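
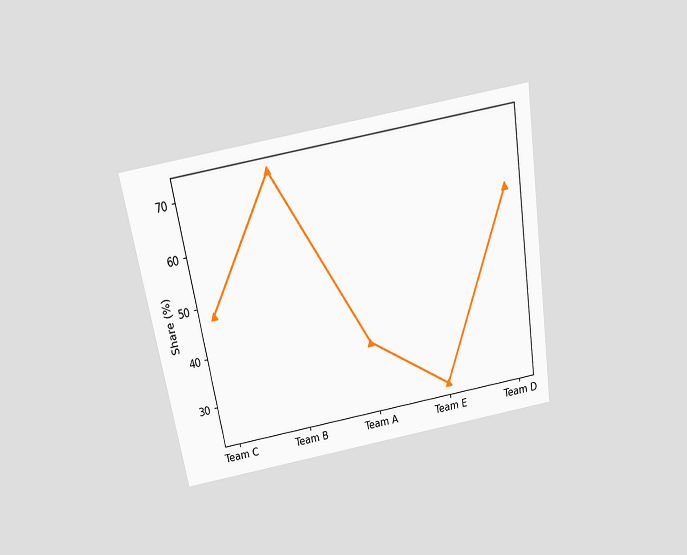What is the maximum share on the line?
72%

The chart is tilted about 10° counter-clockwise and viewed slightly from above. The highest point is at Team B, and reading across to the y-axis gives 72%.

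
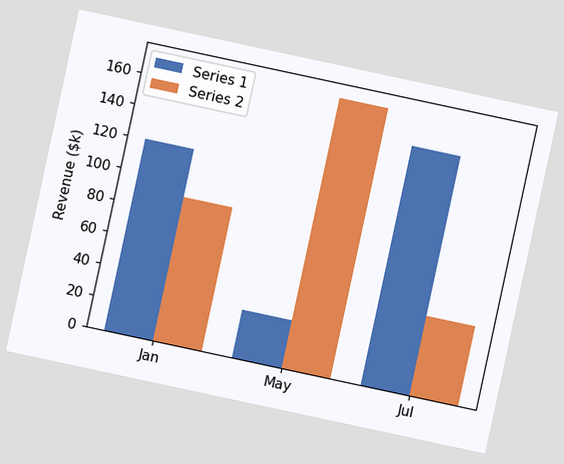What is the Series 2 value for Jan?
The chart is tilted about 12° clockwise. The Series 2 bar at Jan reaches $90k on the y-axis.

$90k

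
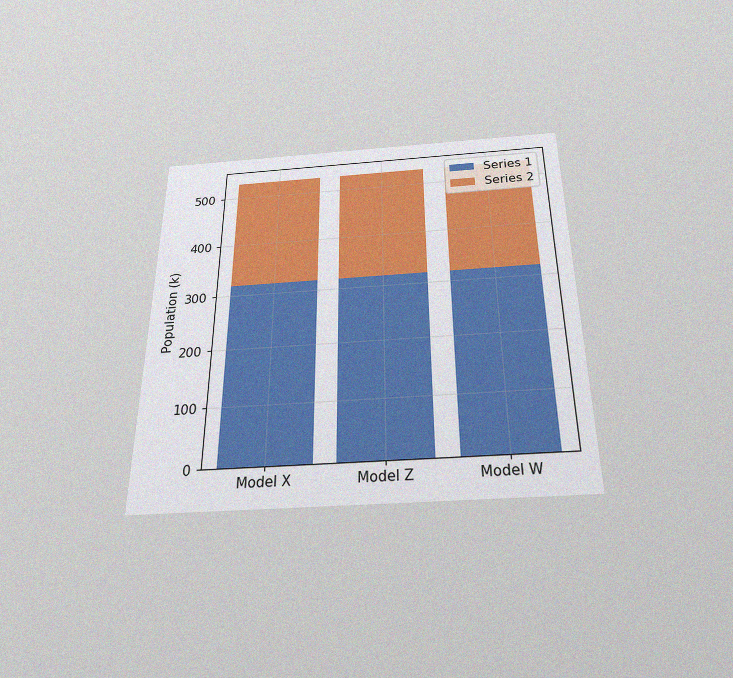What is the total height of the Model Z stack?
The chart is viewed slightly from below, with some photo noise. The Model Z stack's top reaches 530k on the y-axis.

530k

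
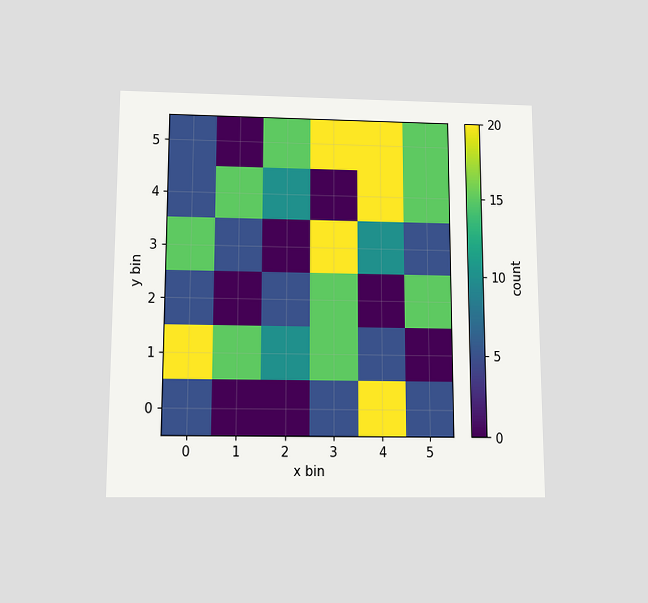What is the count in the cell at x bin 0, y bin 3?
15

The chart is viewed slightly from below. Matching the cell (0, 3) against the colorbar gives 15.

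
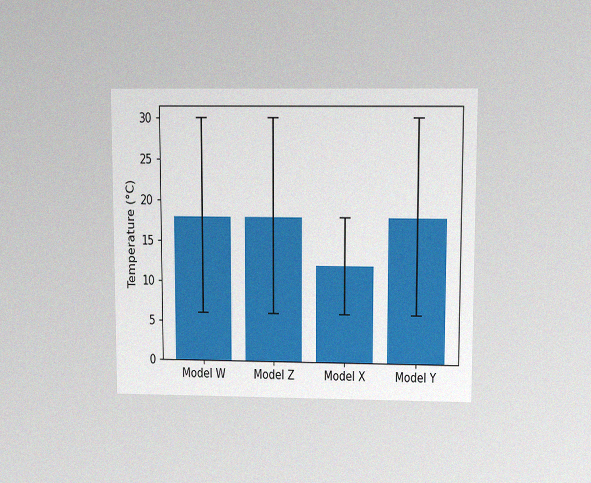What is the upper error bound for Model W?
The chart is viewed slightly from above, with some photo noise. The Model W bar's upper whisker reaches 30°C.

30°C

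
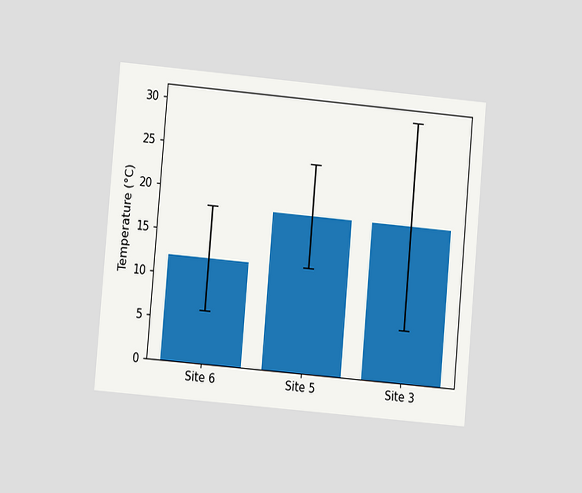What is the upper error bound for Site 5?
24°C

The chart is tilted about 5° clockwise and viewed at a slight angle. The Site 5 bar's upper whisker reaches 24°C.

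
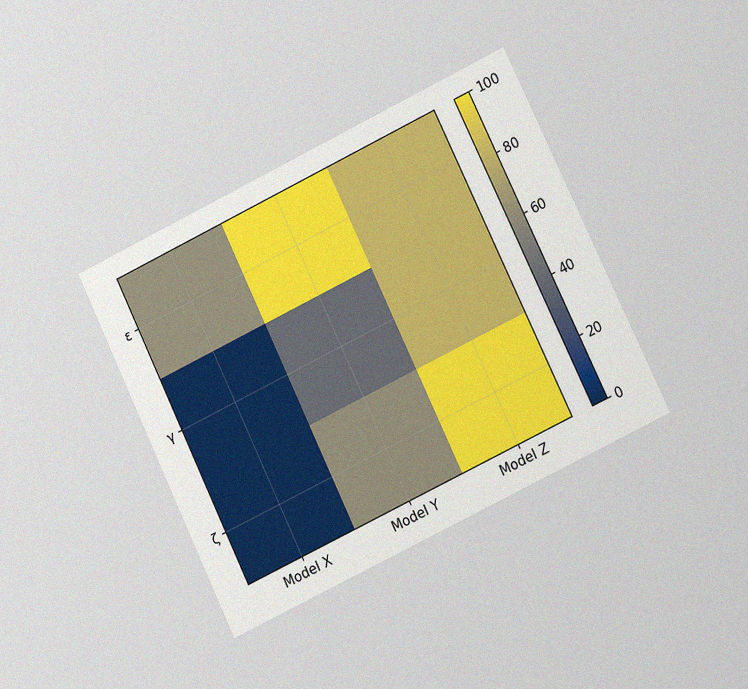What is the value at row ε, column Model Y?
100

The chart is tilted about 26° counter-clockwise and viewed at a slight angle, with some photo noise. Matching cell (ε, Model Y) against the colorbar gives 100.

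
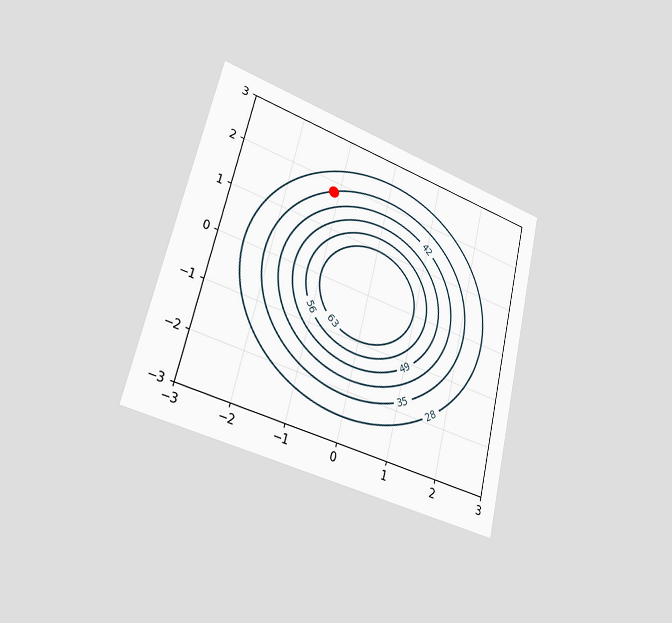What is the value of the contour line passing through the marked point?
The chart is tilted about 14° clockwise and viewed slightly from the left. The marked point sits on the contour labelled 35.

35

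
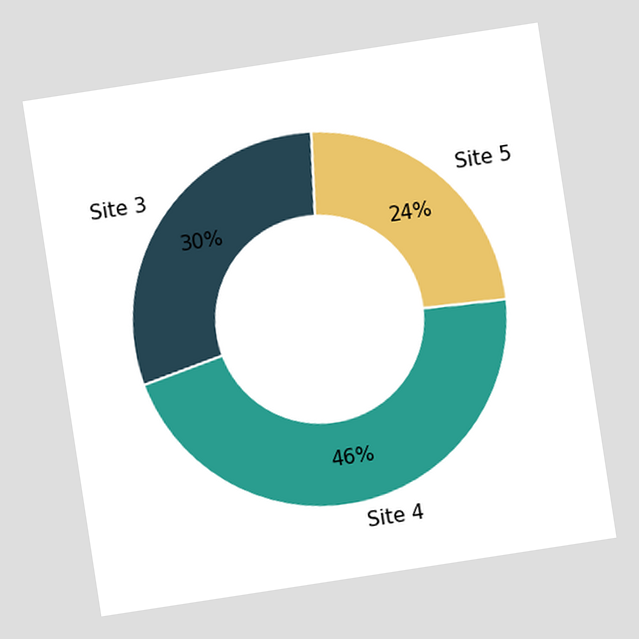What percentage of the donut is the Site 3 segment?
The chart is tilted about 9° counter-clockwise. The Site 3 segment takes up 30% of the ring.

30%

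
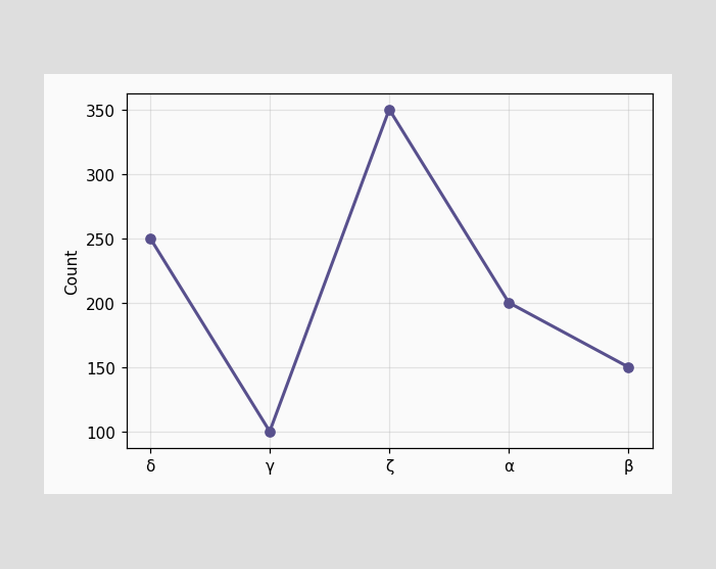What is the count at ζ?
At ζ, the line is at 350.

350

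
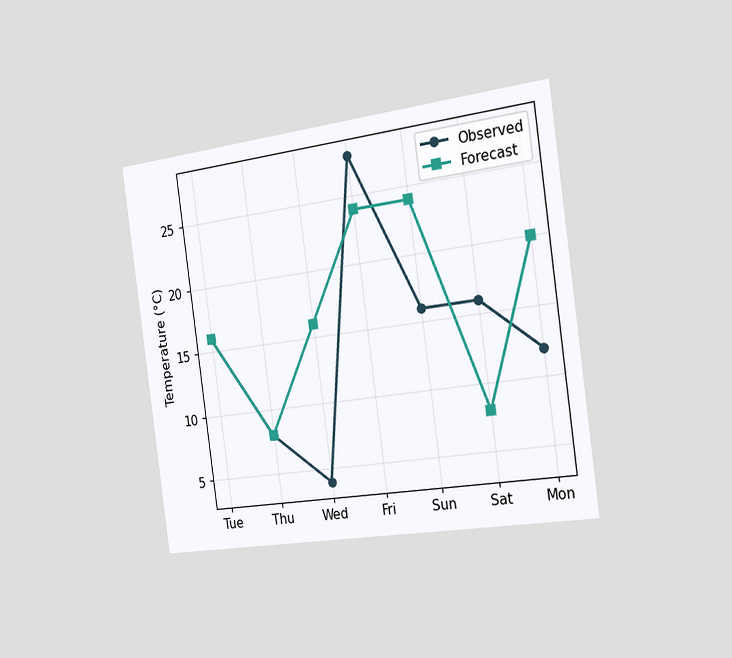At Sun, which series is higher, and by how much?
The chart is tilted about 8° counter-clockwise and viewed slightly from the right. At Sun, Forecast sits above the other line by 8°C.

Forecast, by 8°C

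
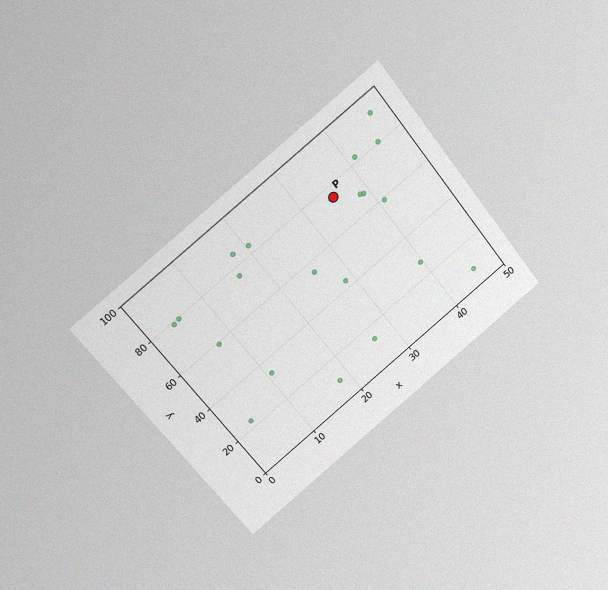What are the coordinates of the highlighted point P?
The chart is tilted about 38° counter-clockwise and viewed at a slight angle, with some photo noise. Following the gridlines from P to each axis, P sits at (35, 75).

(35, 75)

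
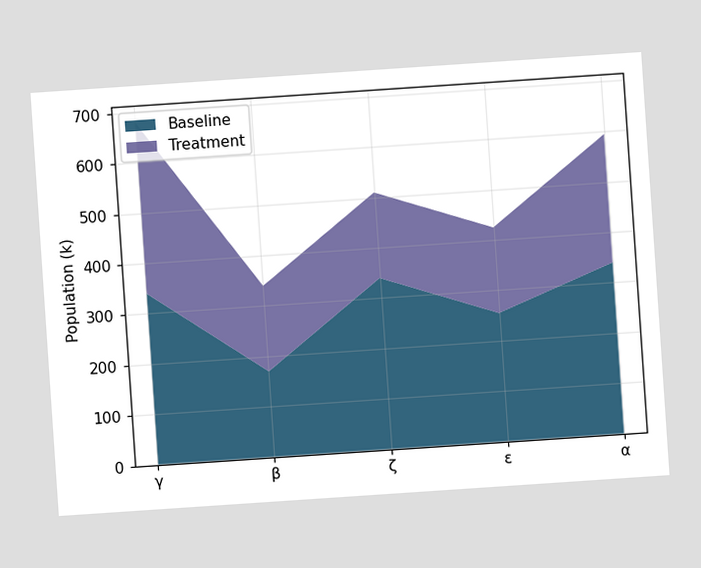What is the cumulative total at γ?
The chart is tilted about 4° counter-clockwise. The stacked total at γ reaches 680k.

680k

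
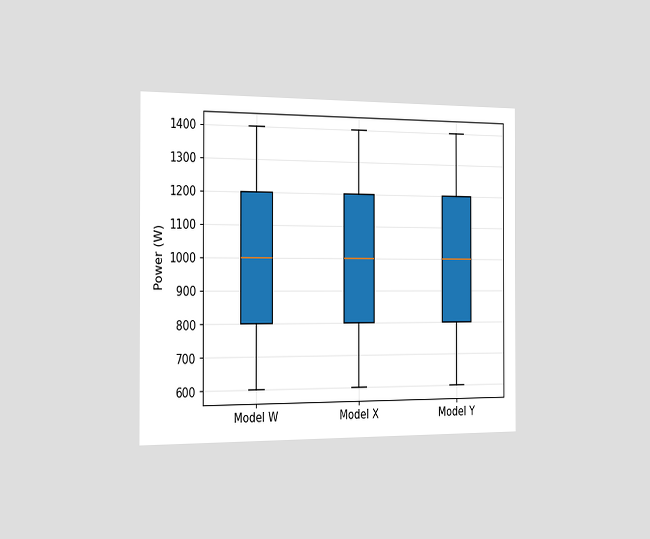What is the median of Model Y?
The chart is viewed slightly from the left. The median line in the Model Y box sits at 1000W.

1000W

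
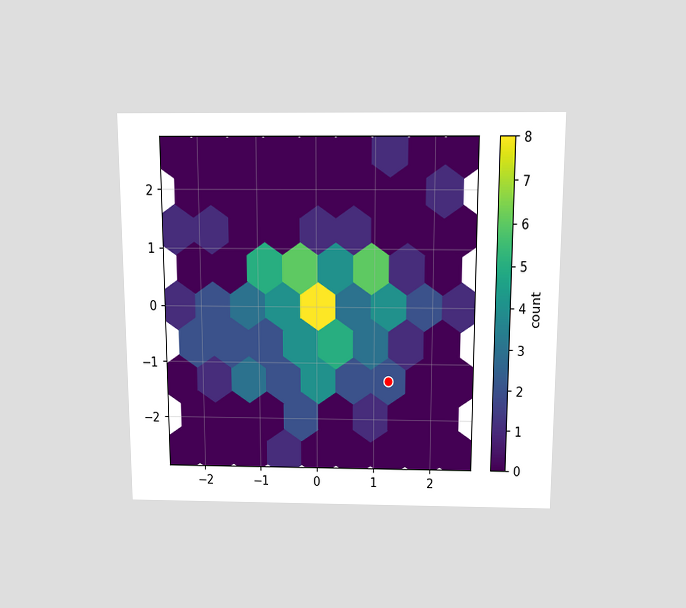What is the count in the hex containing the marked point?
2

The chart is viewed slightly from above. The marked hex reads 2 on the colorbar.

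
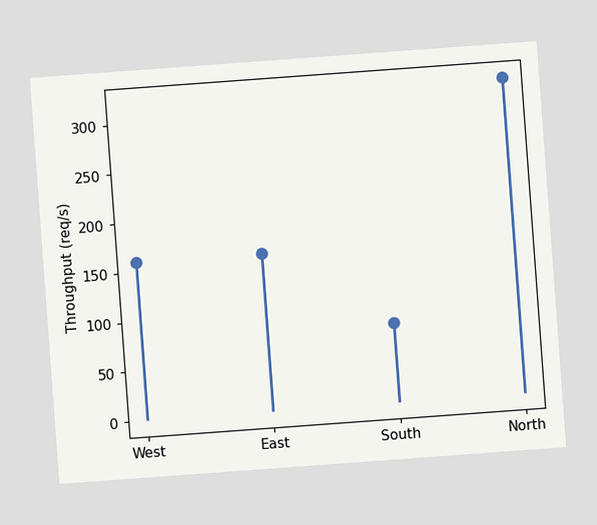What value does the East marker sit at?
The chart is tilted about 4° counter-clockwise. The East marker sits at 160req/s.

160req/s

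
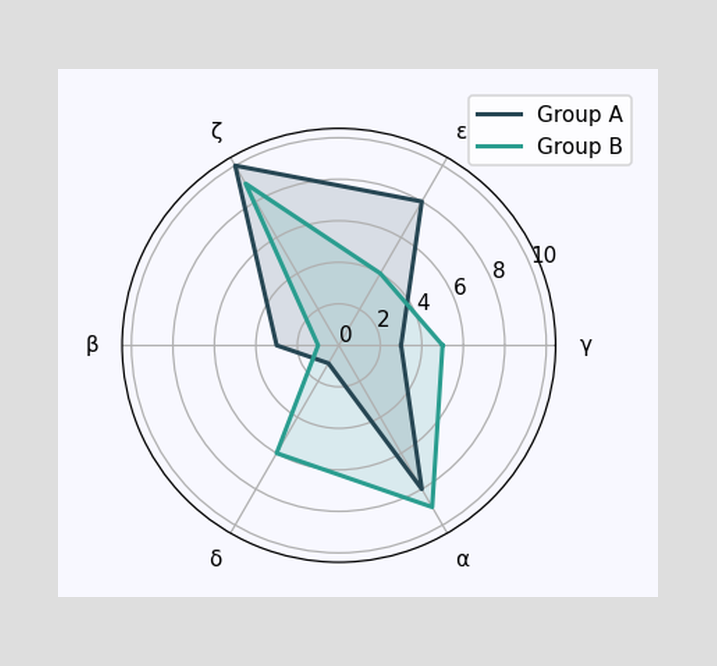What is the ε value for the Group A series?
On the ε axis, Group A reaches 8.

8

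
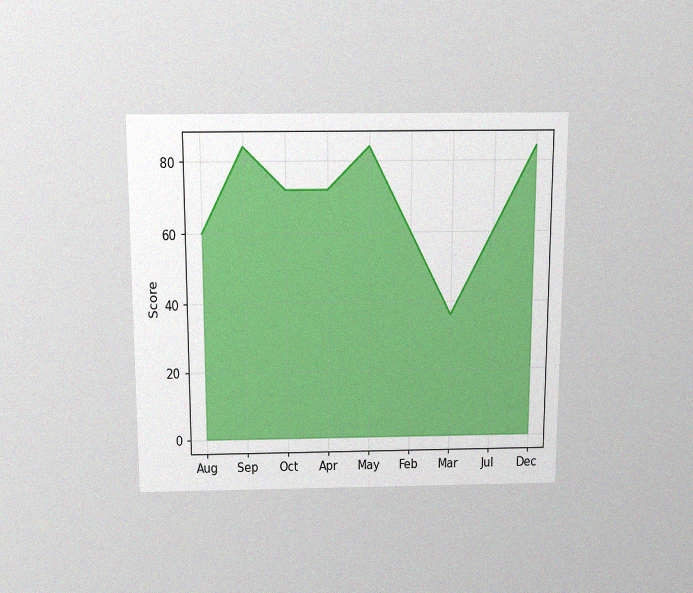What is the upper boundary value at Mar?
36

The chart is viewed slightly from above, with some photo noise. At Mar the upper boundary is at 36.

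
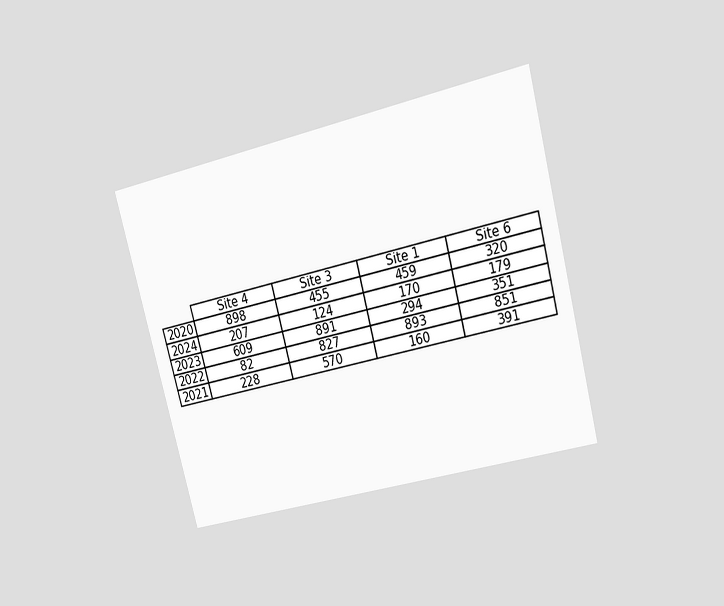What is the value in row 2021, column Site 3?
570

The chart is tilted about 15° counter-clockwise and viewed at a slight angle. The (2021, Site 3) cell reads 570.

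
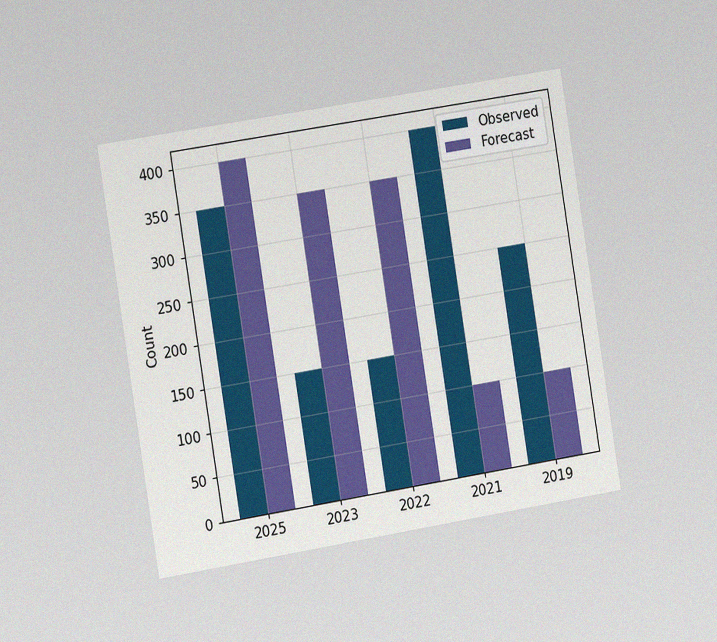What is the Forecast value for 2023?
The chart is tilted about 9° counter-clockwise and viewed slightly from the left, with some photo noise. The Forecast bar at 2023 reaches 350 on the y-axis.

350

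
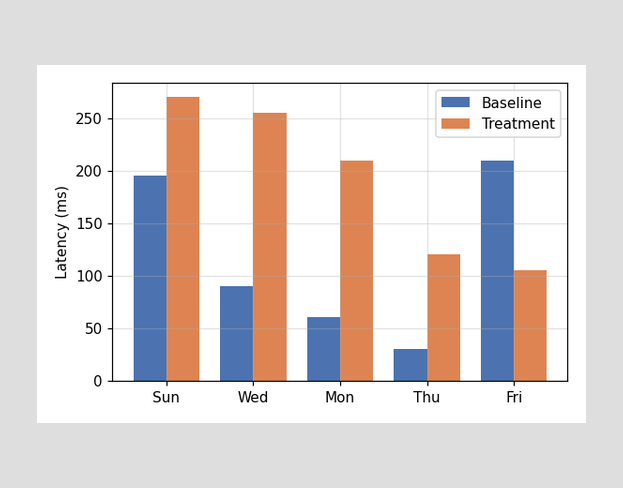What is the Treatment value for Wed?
The Treatment bar at Wed reaches 255ms on the y-axis.

255ms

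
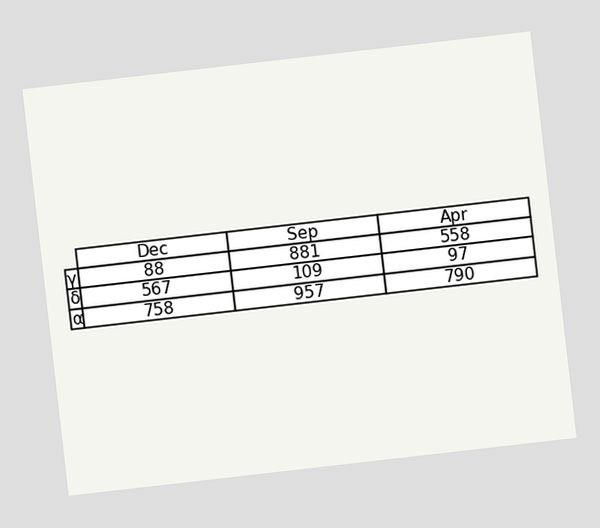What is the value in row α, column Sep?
957

The chart is tilted about 7° counter-clockwise. The (α, Sep) cell reads 957.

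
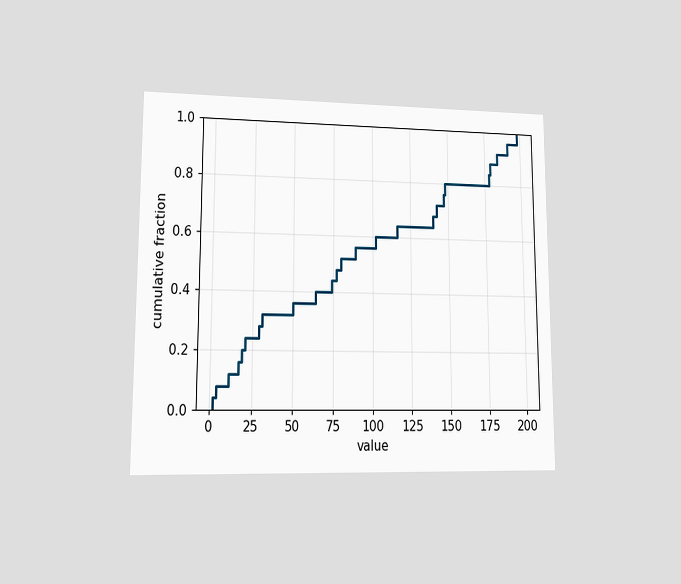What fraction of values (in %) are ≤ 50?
The chart is viewed at a slight angle. At x=50 the ECDF step is at 36%.

36%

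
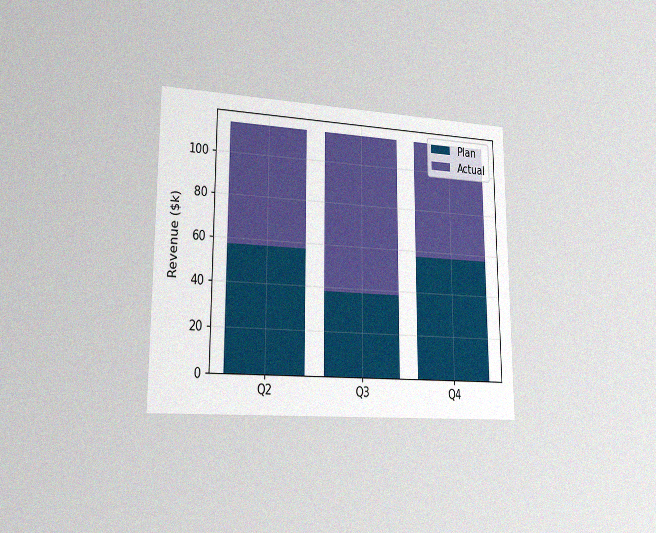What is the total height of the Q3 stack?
$114k

The chart is viewed slightly from the left, with some photo noise. The Q3 stack's top reaches $114k on the y-axis.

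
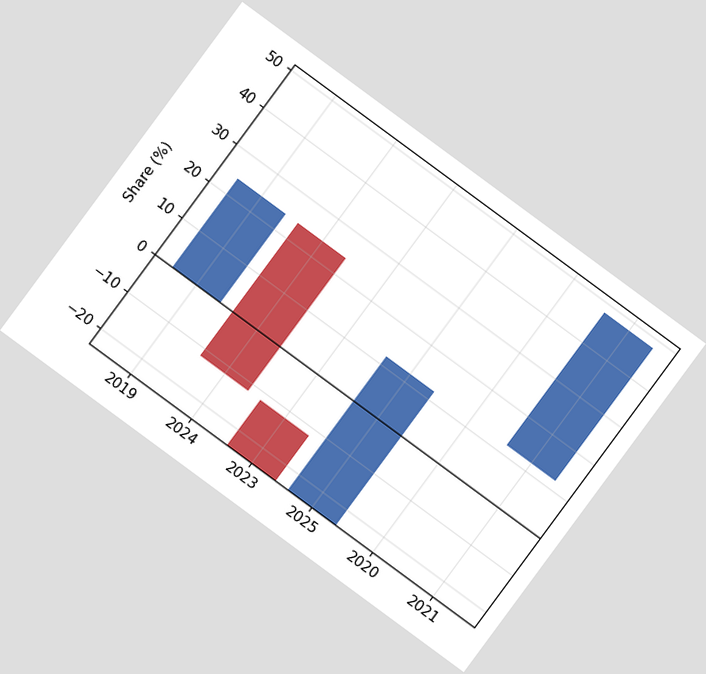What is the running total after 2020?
12%

The chart is tilted about 36° clockwise. After 2020 the running total reaches 12%.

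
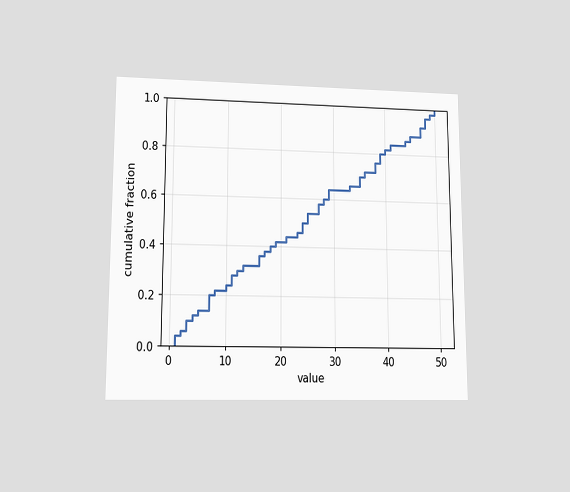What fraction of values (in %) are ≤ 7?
20%

The chart is viewed at a slight angle. At x=7 the ECDF step is at 20%.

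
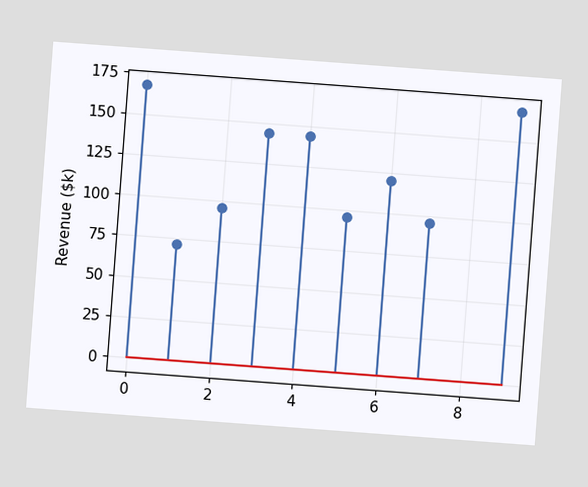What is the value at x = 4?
$144k

The chart is tilted about 4° clockwise. The stem at x=4 reaches $144k.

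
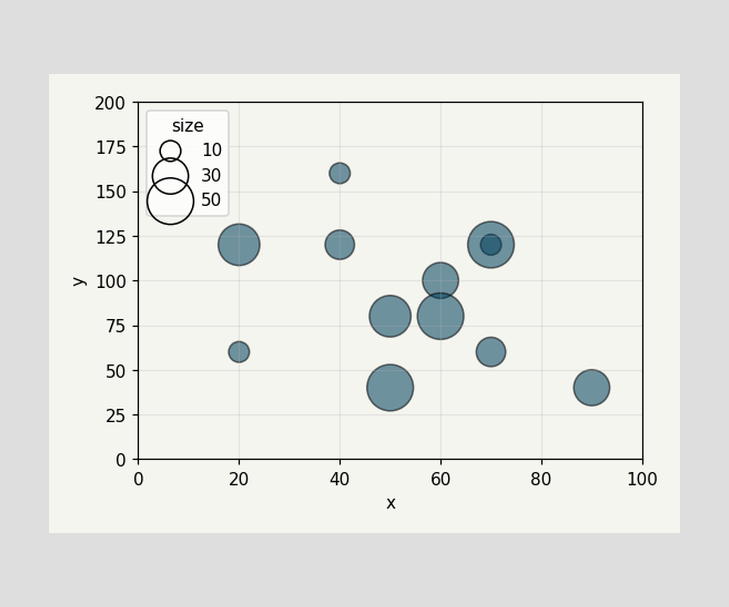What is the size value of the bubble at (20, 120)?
Matching the bubble at (20, 120) against the size legend gives 40.

40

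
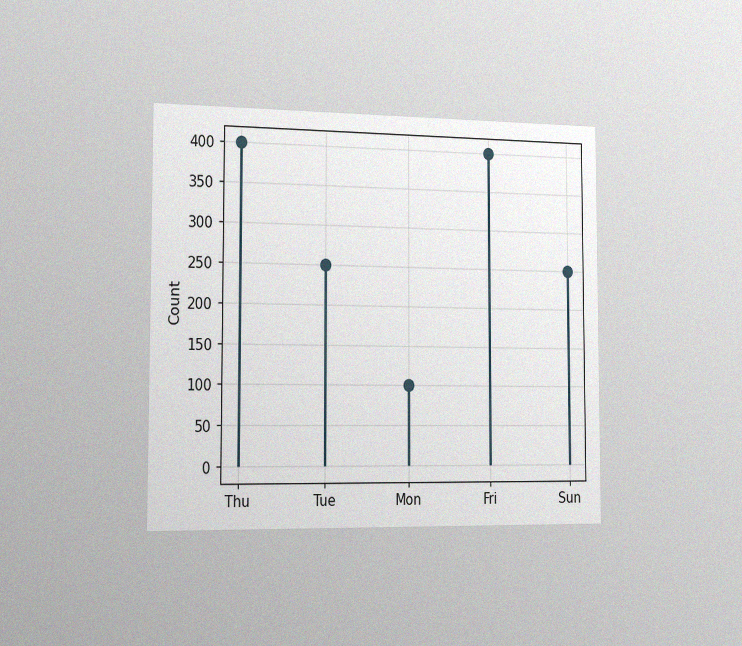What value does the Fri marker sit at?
The chart is viewed slightly from the left, with some photo noise. The Fri marker sits at 400.

400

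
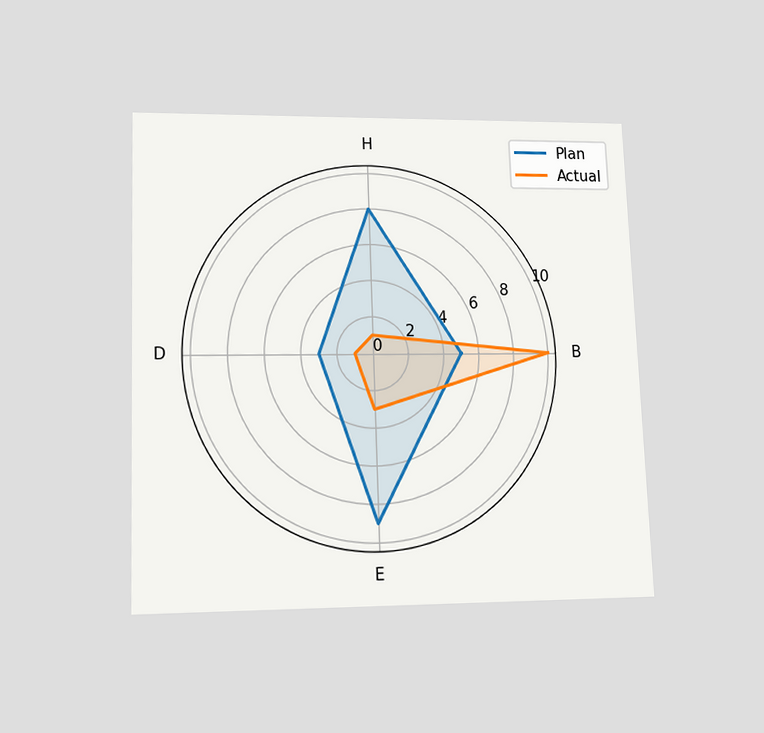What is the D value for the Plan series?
The chart is tilted about 2° counter-clockwise and viewed at a slight angle. On the D axis, Plan reaches 3.

3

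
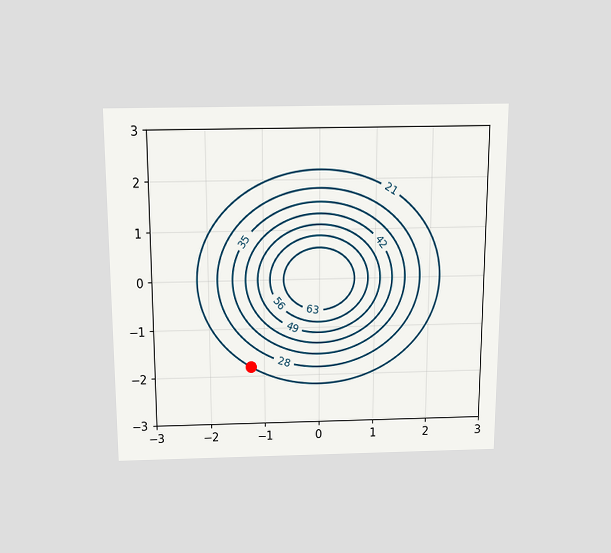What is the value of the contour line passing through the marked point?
The chart is viewed slightly from above. The marked point sits on the contour labelled 21.

21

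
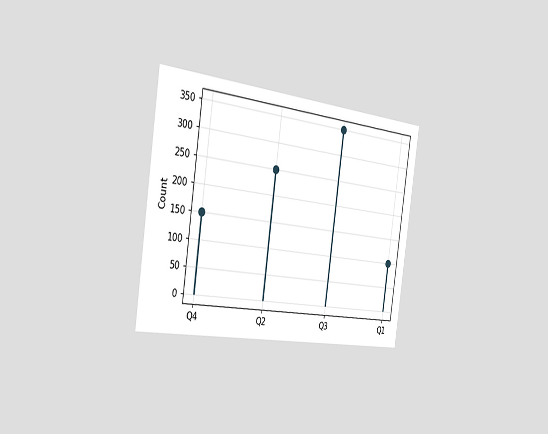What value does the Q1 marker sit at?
100

The chart is tilted about 8° clockwise and viewed slightly from the left. The Q1 marker sits at 100.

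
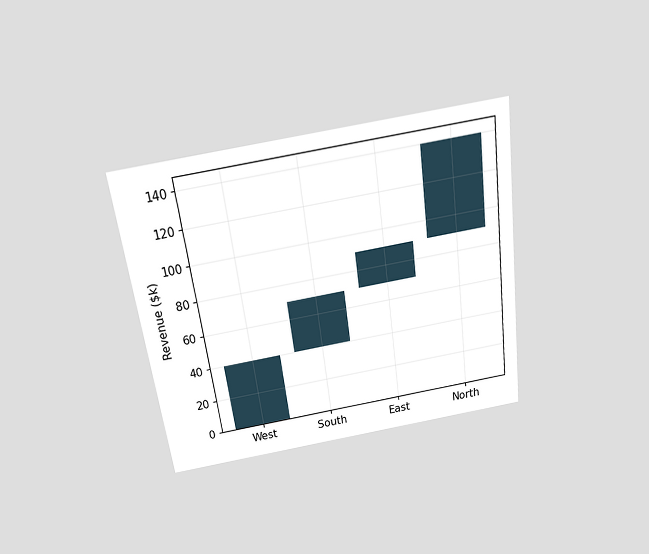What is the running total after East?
The chart is tilted about 8° counter-clockwise and viewed slightly from above. After East the running total reaches $90k.

$90k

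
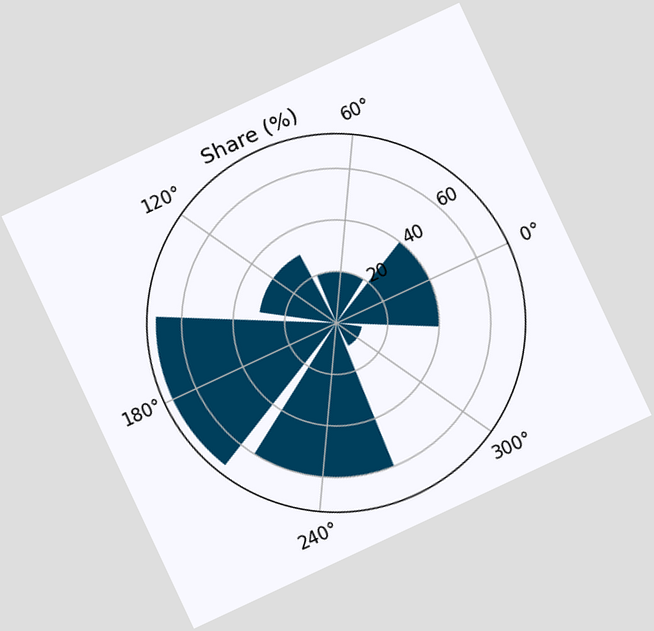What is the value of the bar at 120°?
30%

The chart is tilted about 25° counter-clockwise. The bar at 120° reaches 30% on the radial axis.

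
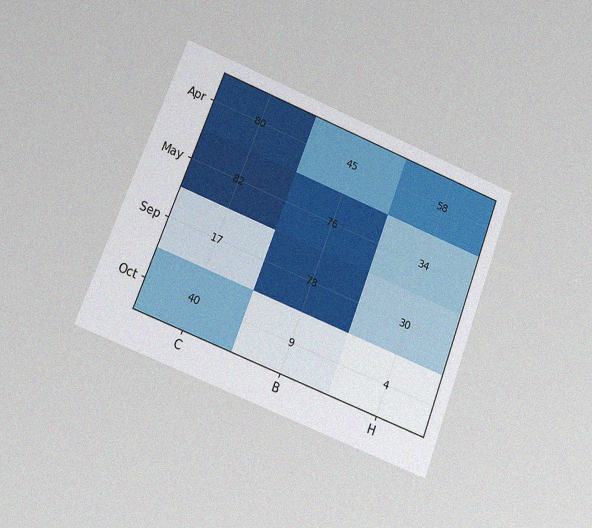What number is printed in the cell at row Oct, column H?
The chart is tilted about 21° clockwise and viewed at a slight angle, with some photo noise. The (Oct, H) cell reads 4.

4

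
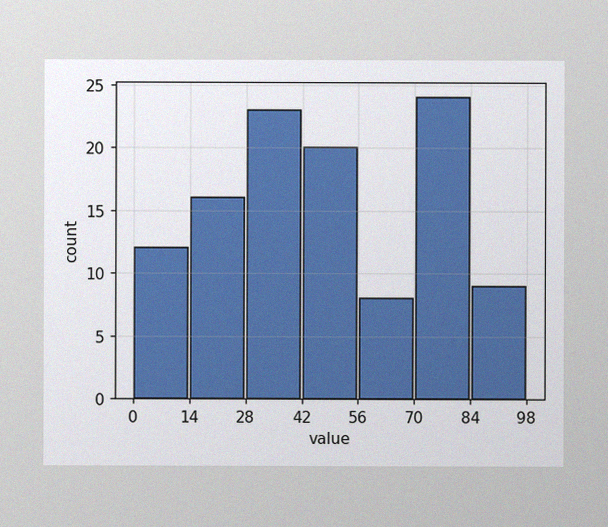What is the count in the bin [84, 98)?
The image has some photo noise and uneven lighting. The [84, 98) bin has height 9.

9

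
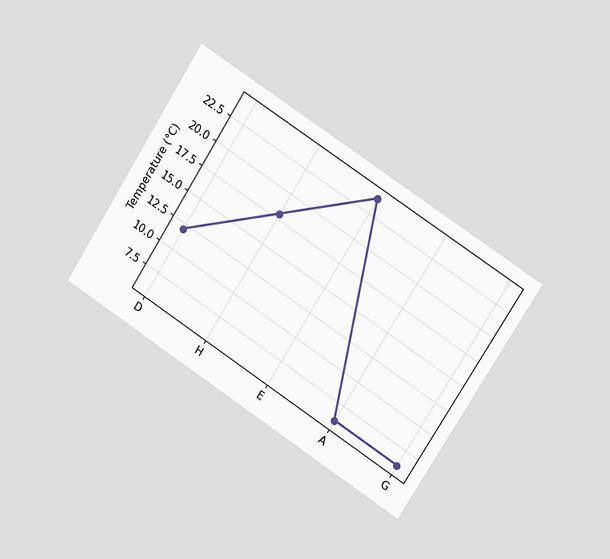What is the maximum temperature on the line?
The chart is tilted about 33° clockwise and viewed slightly from the right. The highest point is at E, and reading across to the y-axis gives 24°C.

24°C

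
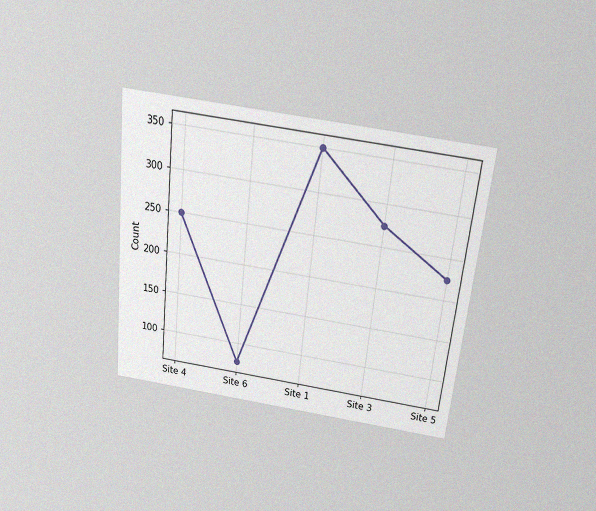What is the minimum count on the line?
75

The chart is tilted about 6° clockwise and viewed slightly from above, with some photo noise. The lowest point is at Site 6, and reading across to the y-axis gives 75.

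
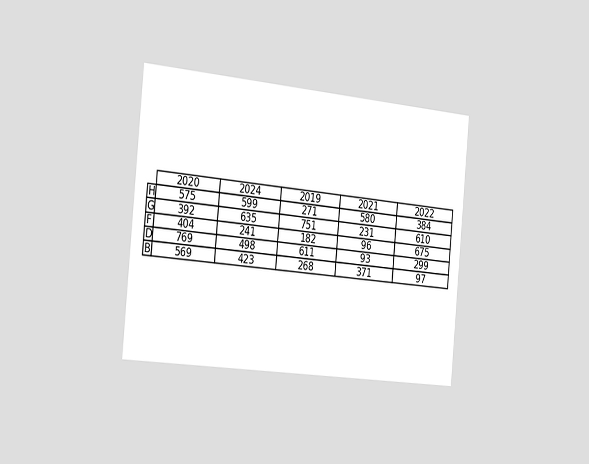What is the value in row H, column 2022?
384

The chart is tilted about 5° clockwise and viewed slightly from the left. The (H, 2022) cell reads 384.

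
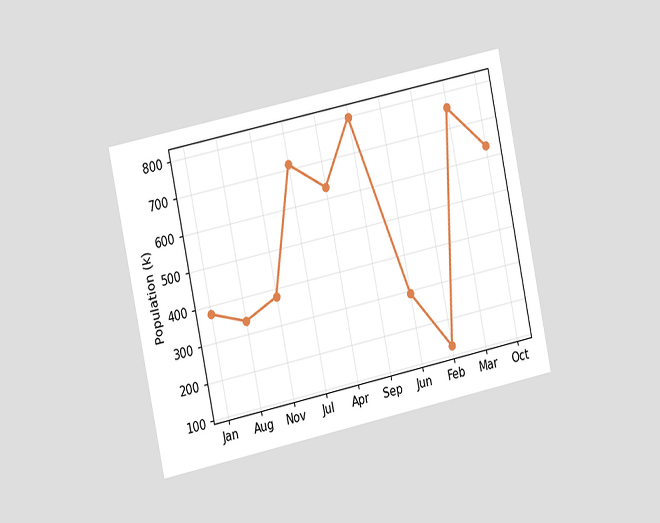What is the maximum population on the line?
798k

The chart is tilted about 12° counter-clockwise and viewed slightly from the left. The highest point is at Sep, and reading across to the y-axis gives 798k.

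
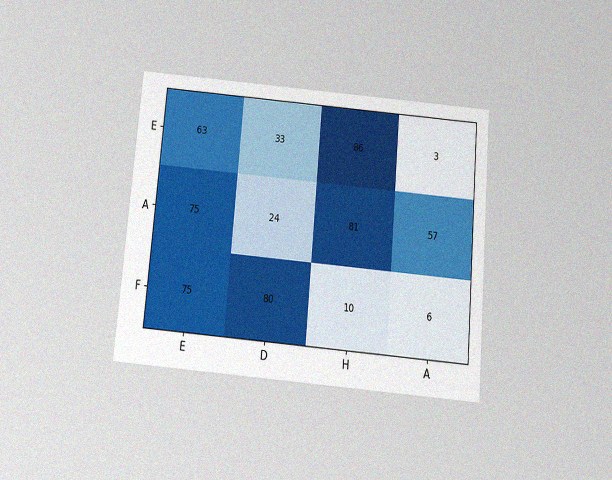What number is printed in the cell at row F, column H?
The chart is tilted about 5° clockwise and viewed slightly from below, with some photo noise. The (F, H) cell reads 10.

10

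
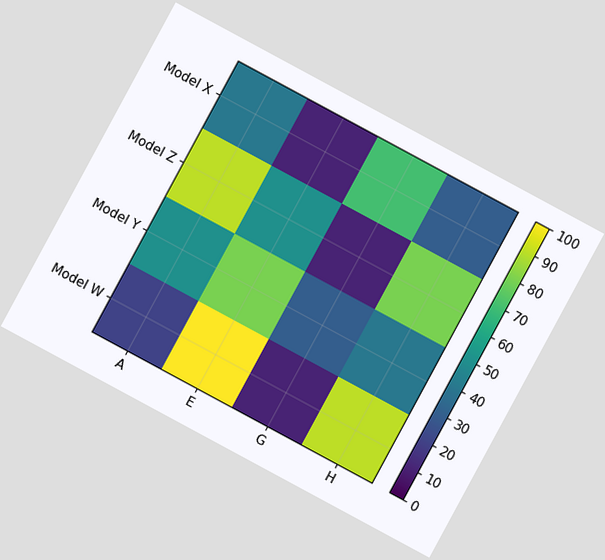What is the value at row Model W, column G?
The chart is tilted about 28° clockwise. Matching cell (Model W, G) against the colorbar gives 10.

10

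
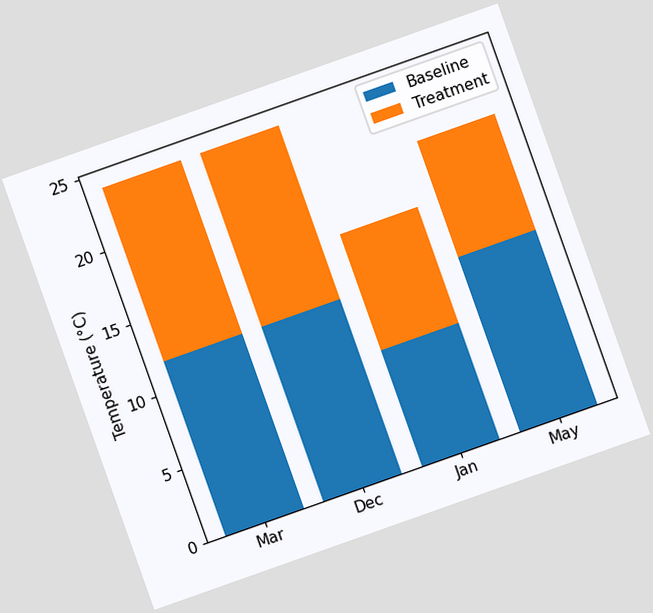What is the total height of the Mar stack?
The chart is tilted about 20° counter-clockwise. The Mar stack's top reaches 24°C on the y-axis.

24°C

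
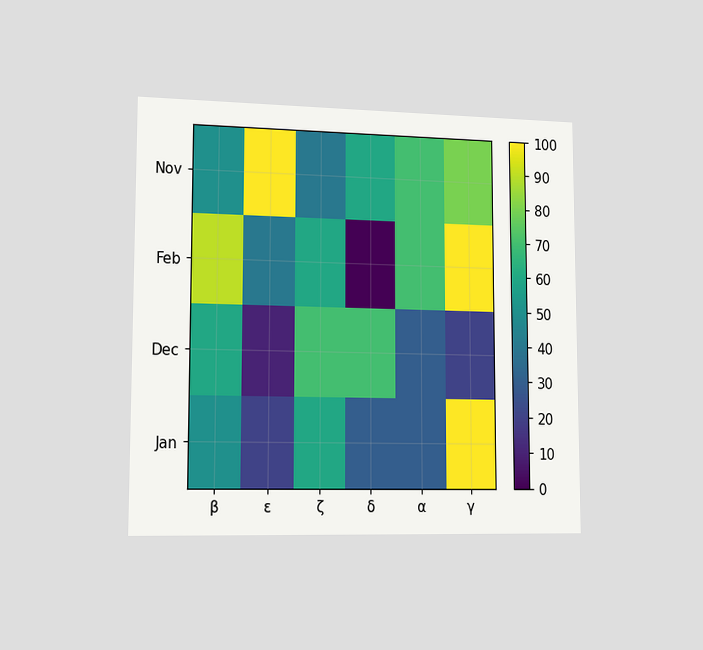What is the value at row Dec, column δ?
70

The chart is viewed slightly from the left. Matching cell (Dec, δ) against the colorbar gives 70.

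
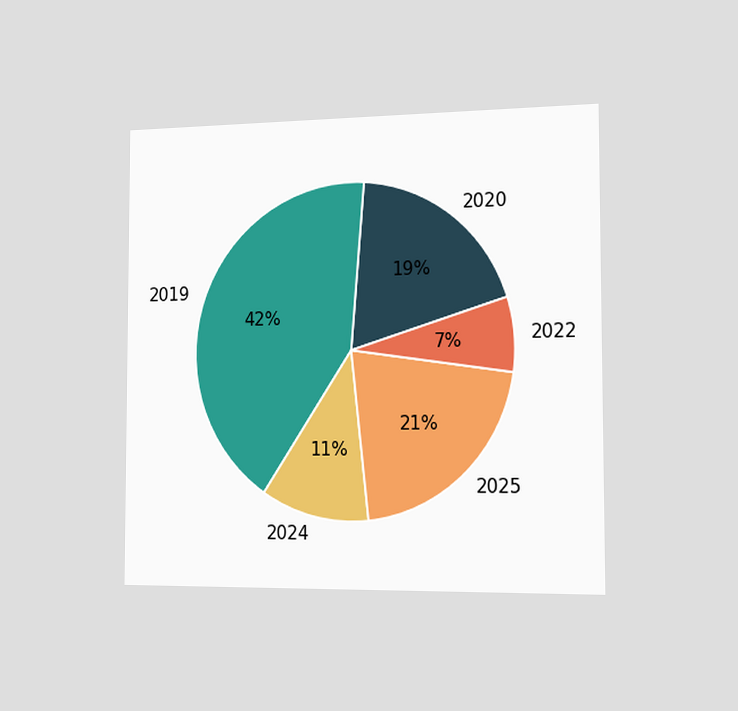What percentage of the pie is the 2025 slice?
The chart is viewed slightly from the right. The 2025 slice takes up 21% of the pie.

21%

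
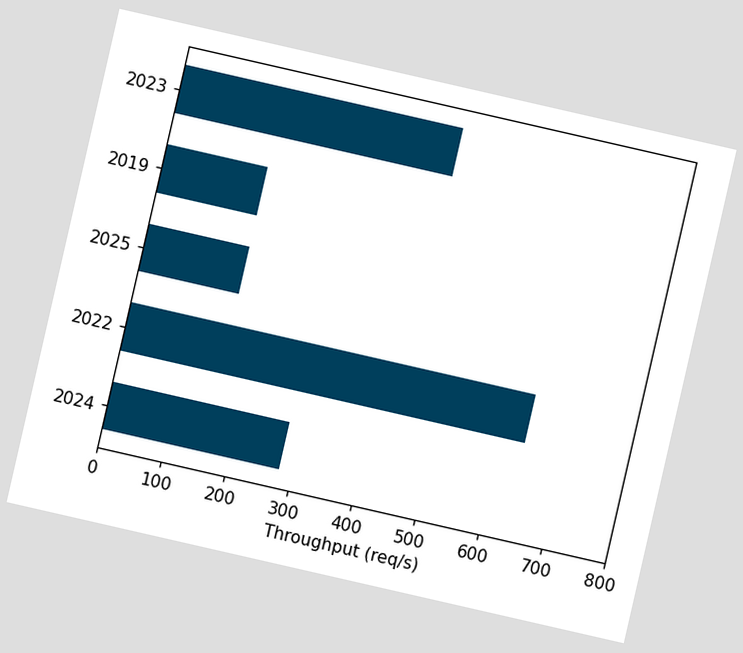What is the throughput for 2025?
The chart is tilted about 13° clockwise. Reading along the chart's x-axis, the 2025 bar reaches 160req/s.

160req/s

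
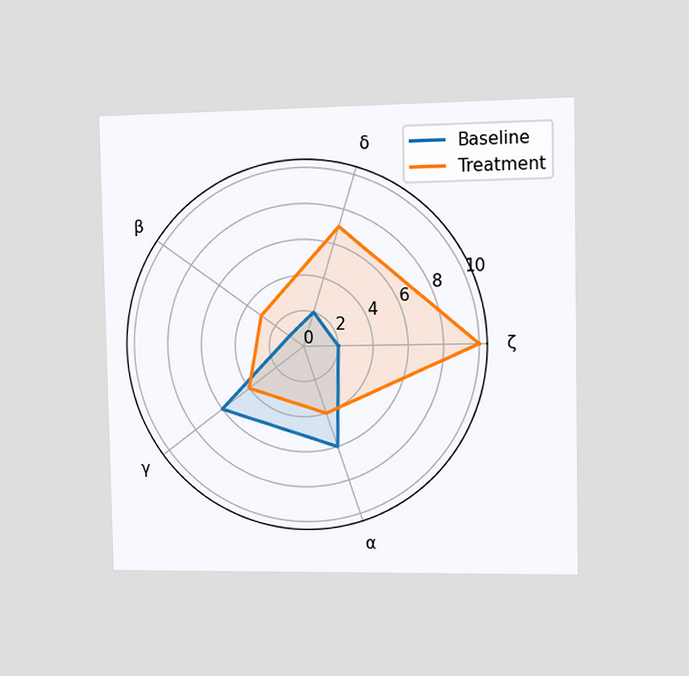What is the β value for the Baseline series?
1

The chart is viewed at a slight angle. On the β axis, Baseline reaches 1.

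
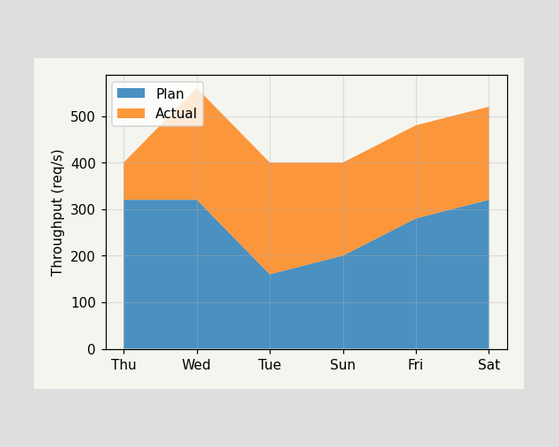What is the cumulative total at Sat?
520req/s

The stacked total at Sat reaches 520req/s.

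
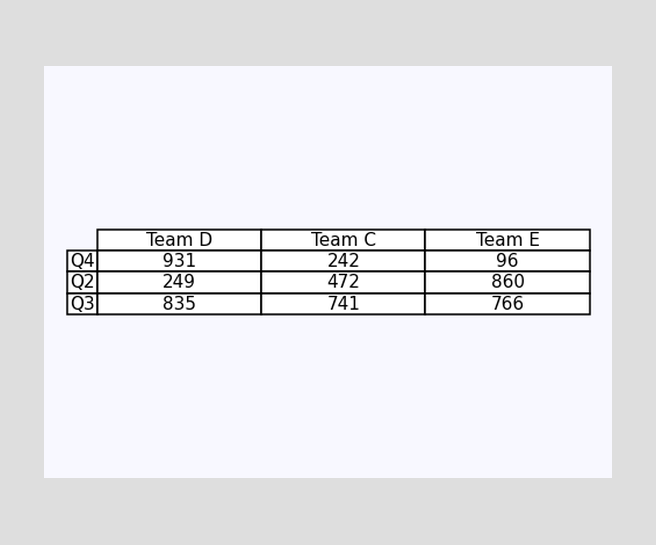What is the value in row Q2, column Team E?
The (Q2, Team E) cell reads 860.

860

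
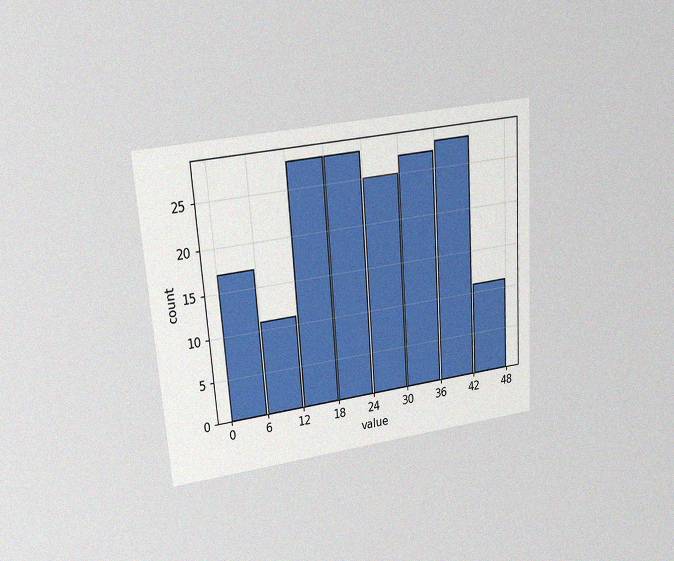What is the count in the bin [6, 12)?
11

The chart is tilted about 4° counter-clockwise and viewed at a slight angle, with some photo noise. The [6, 12) bin has height 11.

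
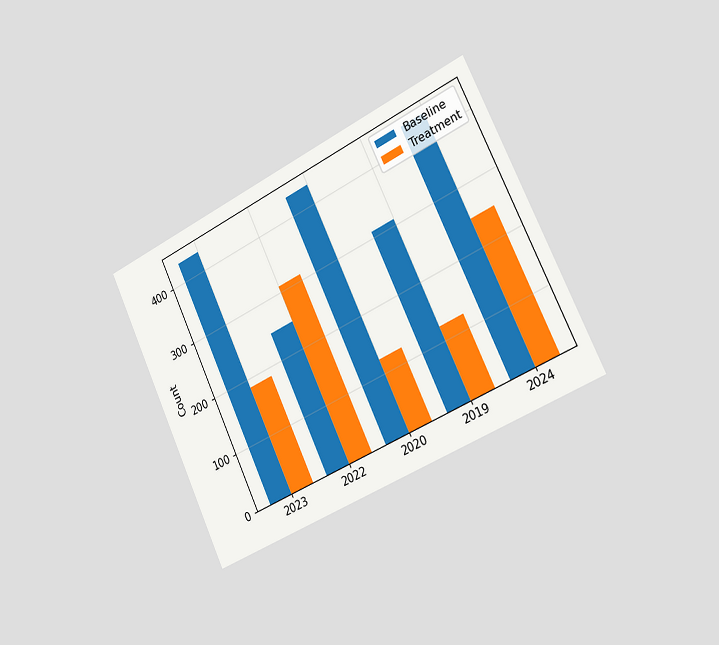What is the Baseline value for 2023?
The chart is tilted about 25° counter-clockwise and viewed slightly from the right. The Baseline bar at 2023 reaches 434 on the y-axis.

434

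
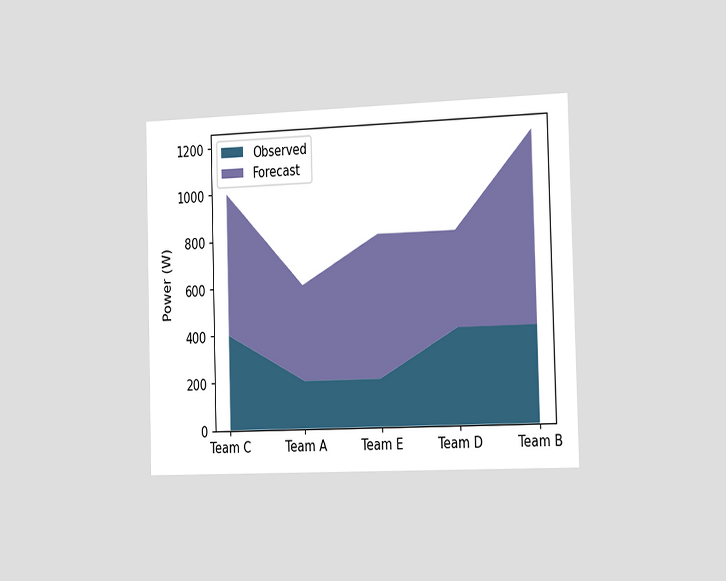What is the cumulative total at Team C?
The chart is viewed slightly from the right. The stacked total at Team C reaches 1000W.

1000W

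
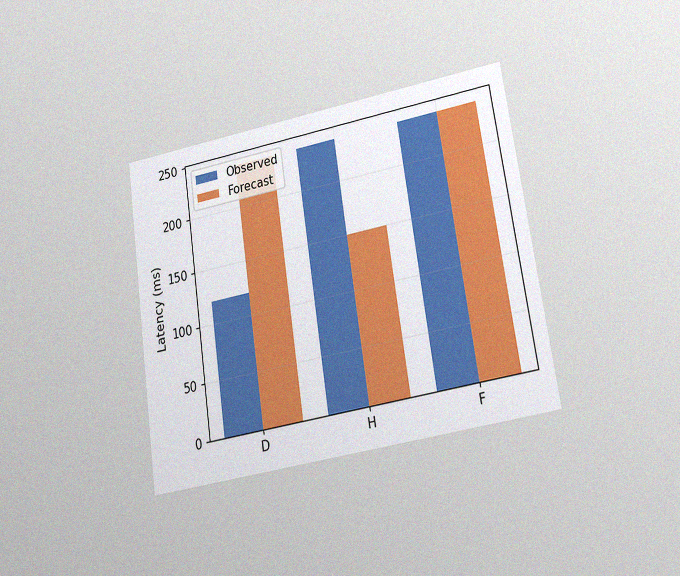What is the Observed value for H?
The chart is tilted about 8° counter-clockwise and viewed at a slight angle, with some photo noise. The Observed bar at H reaches 240ms on the y-axis.

240ms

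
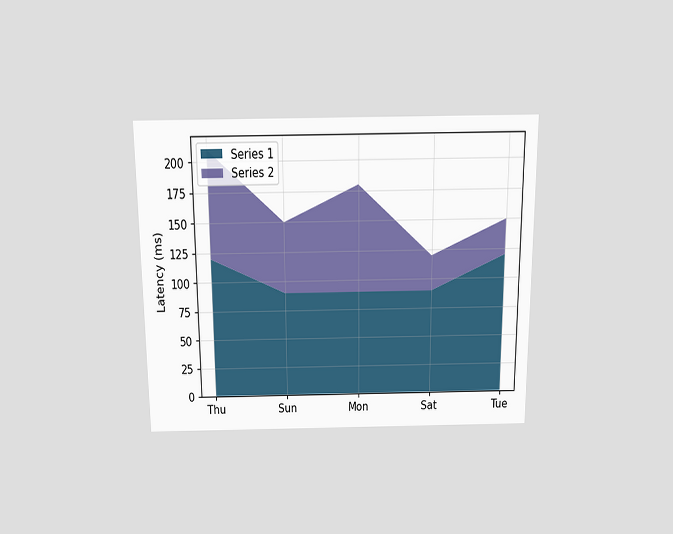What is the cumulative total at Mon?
The chart is viewed slightly from above. The stacked total at Mon reaches 180ms.

180ms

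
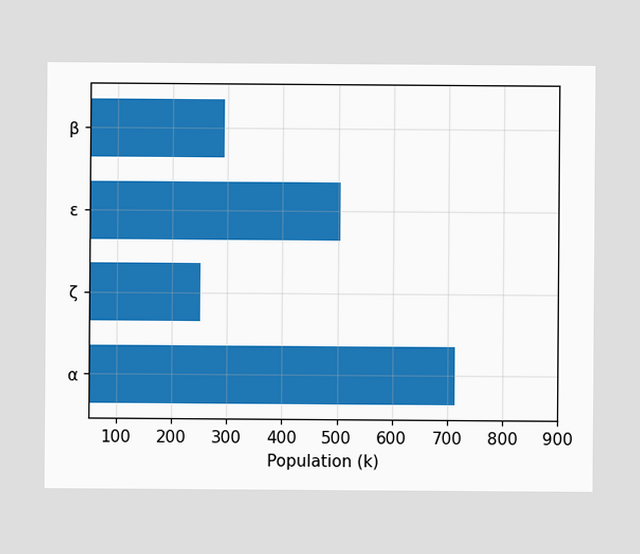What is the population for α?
Reading along the chart's x-axis, the α bar reaches 714k.

714k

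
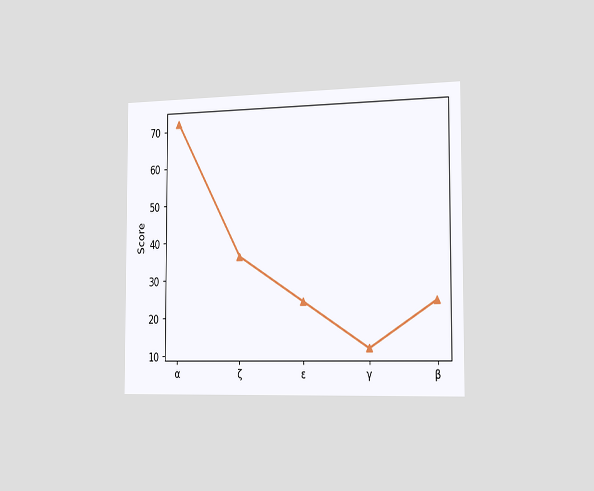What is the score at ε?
The chart is viewed slightly from the right. At ε, the line is at 24.

24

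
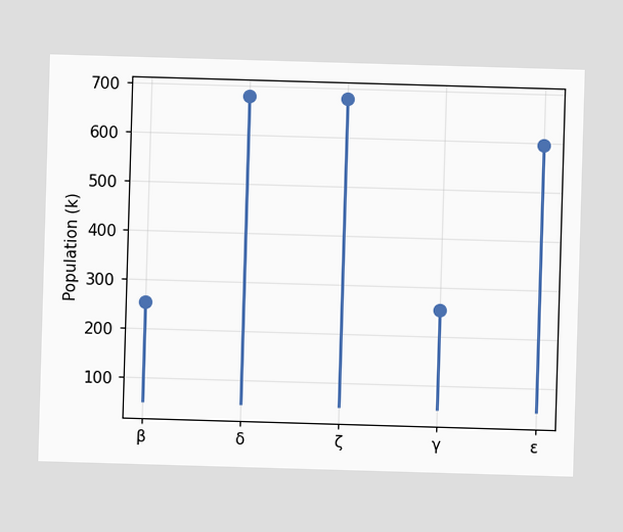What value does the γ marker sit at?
255k

The γ marker sits at 255k.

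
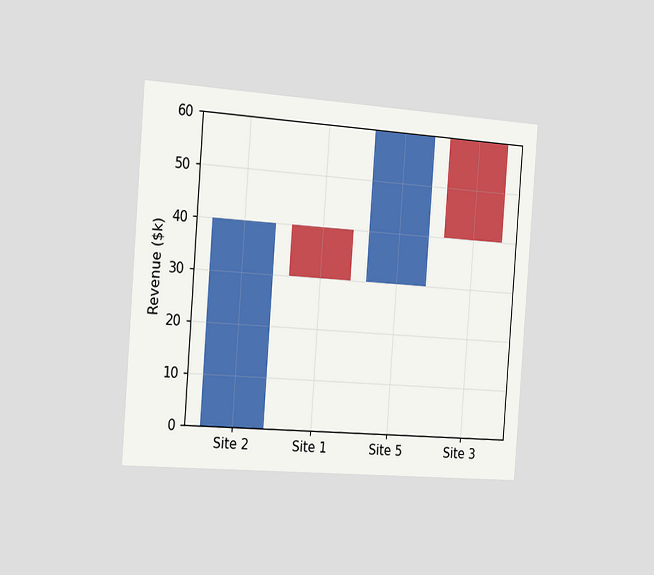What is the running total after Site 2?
The chart is tilted about 4° clockwise and viewed slightly from the left. After Site 2 the running total reaches $40k.

$40k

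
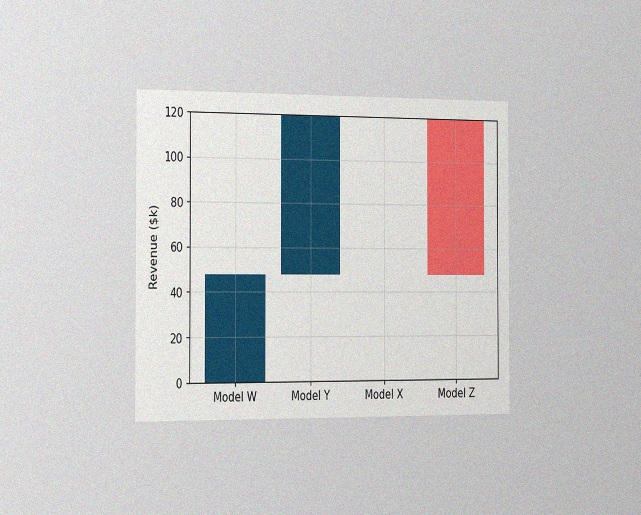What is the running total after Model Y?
$120k

The chart is viewed slightly from the left, with some photo noise. After Model Y the running total reaches $120k.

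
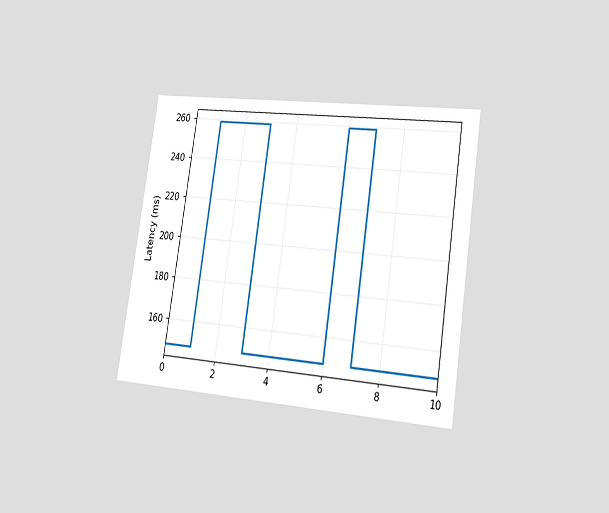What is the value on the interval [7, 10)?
The chart is tilted about 8° clockwise and viewed slightly from the right. On [7, 10) the step sits at 148ms.

148ms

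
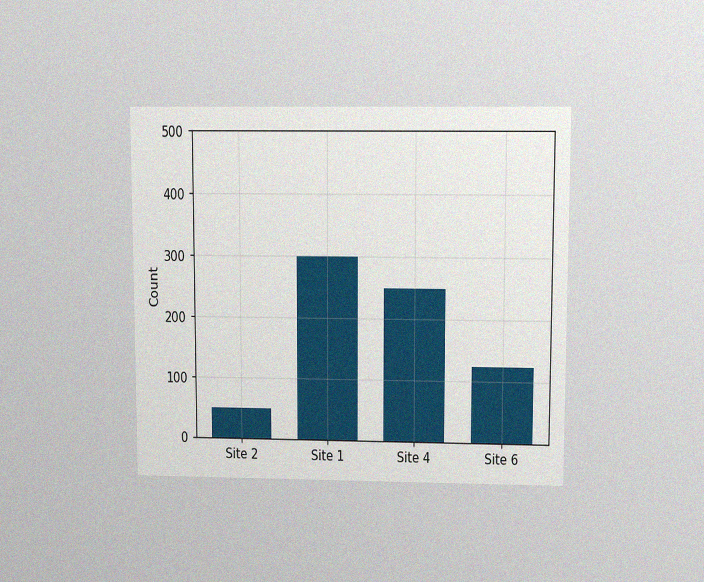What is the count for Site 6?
125

The chart is viewed slightly from above, with some photo noise. Reading along the chart's y-axis, the Site 6 bar reaches 125.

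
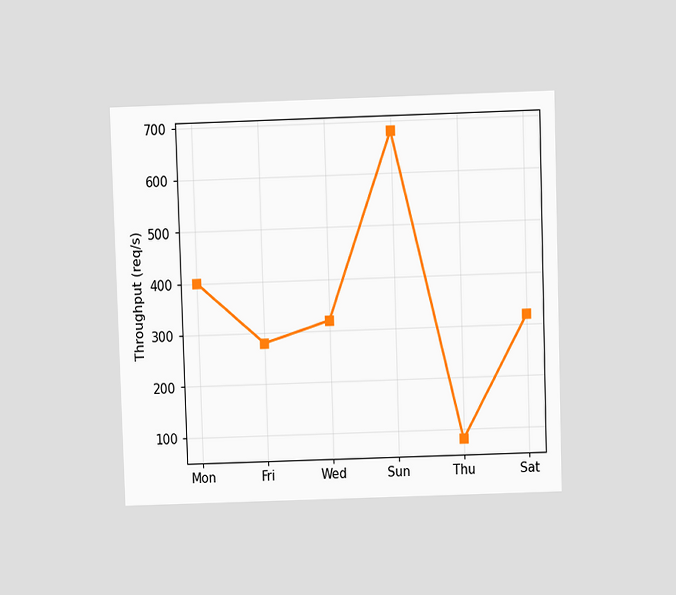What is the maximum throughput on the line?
The chart is viewed slightly from above. The highest point is at Sun, and reading across to the y-axis gives 680req/s.

680req/s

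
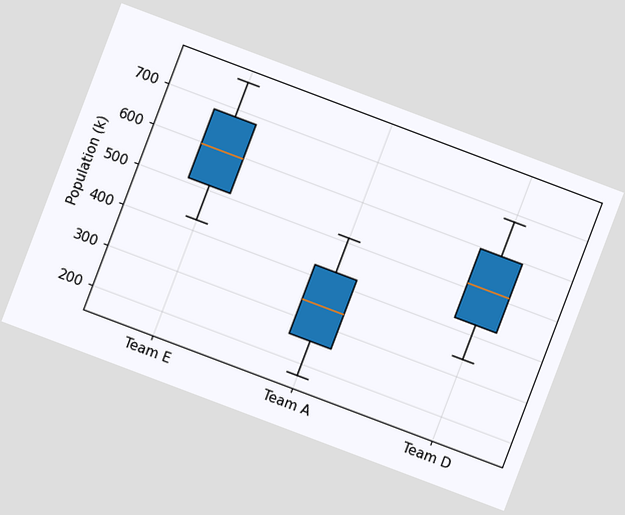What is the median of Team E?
The chart is tilted about 21° clockwise. The median line in the Team E box sits at 595k.

595k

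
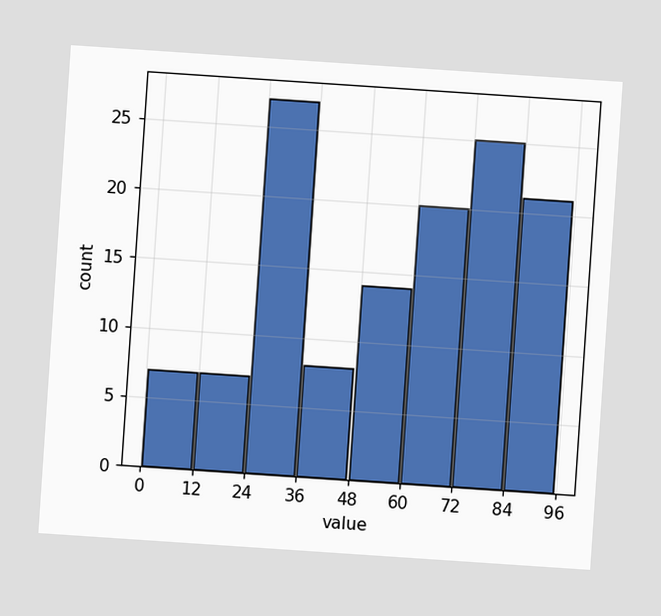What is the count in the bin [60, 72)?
The chart is tilted about 4° clockwise. The [60, 72) bin has height 20.

20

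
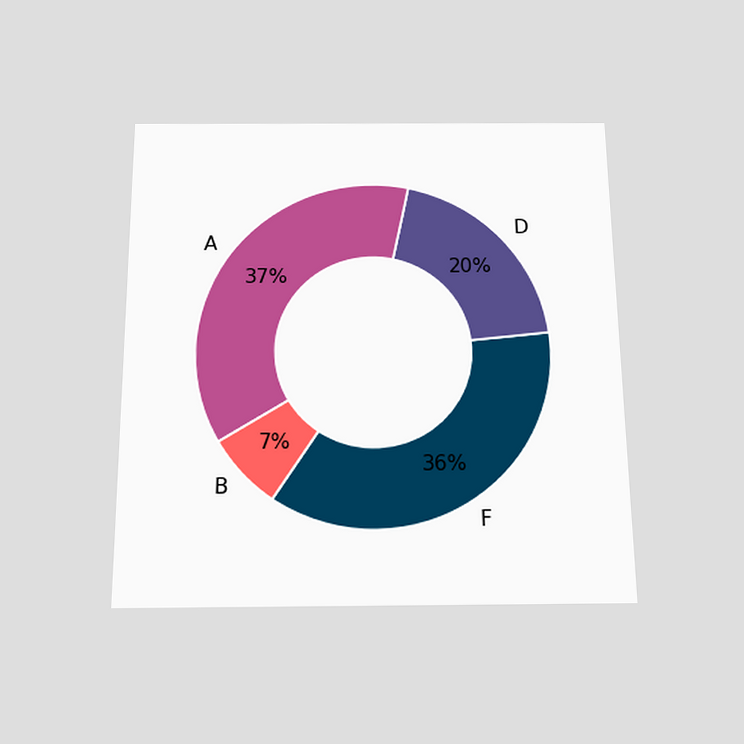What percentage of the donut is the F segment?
The chart is viewed slightly from below. The F segment takes up 36% of the ring.

36%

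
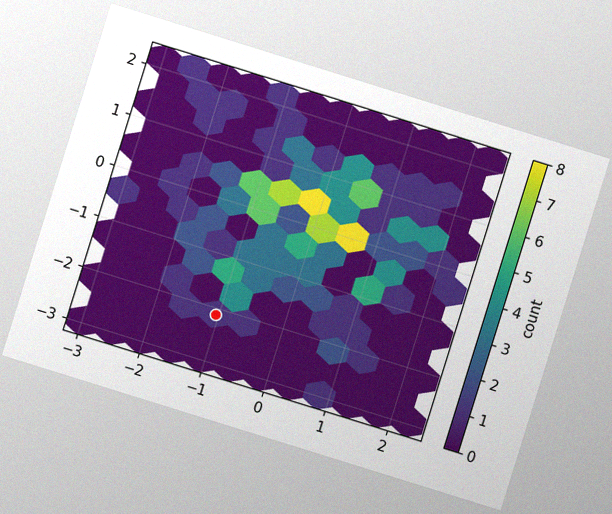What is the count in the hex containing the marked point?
The chart is tilted about 17° clockwise, with some photo noise. The marked hex reads 1 on the colorbar.

1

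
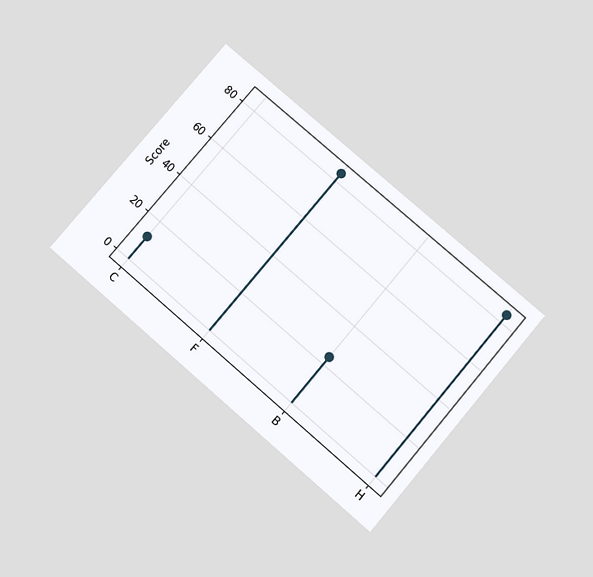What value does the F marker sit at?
84

The chart is tilted about 40° clockwise and viewed slightly from below. The F marker sits at 84.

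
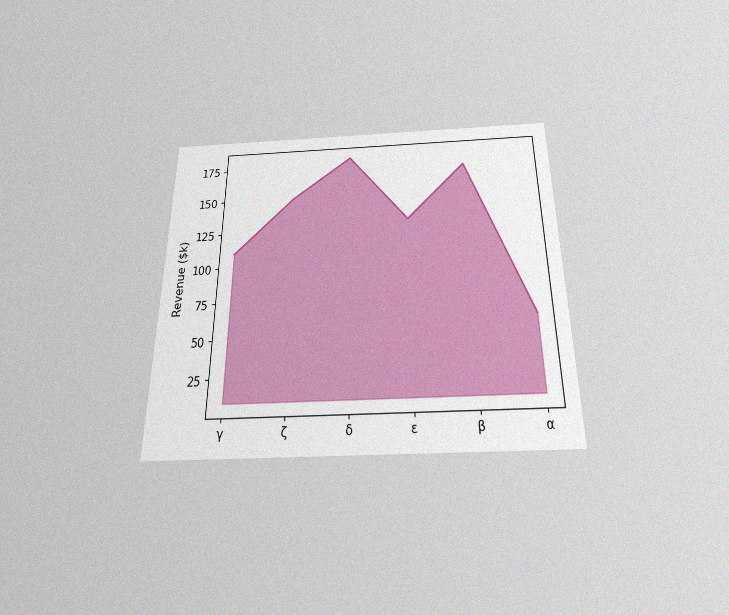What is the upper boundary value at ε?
The chart is viewed slightly from below, with some photo noise. At ε the upper boundary is at $130k.

$130k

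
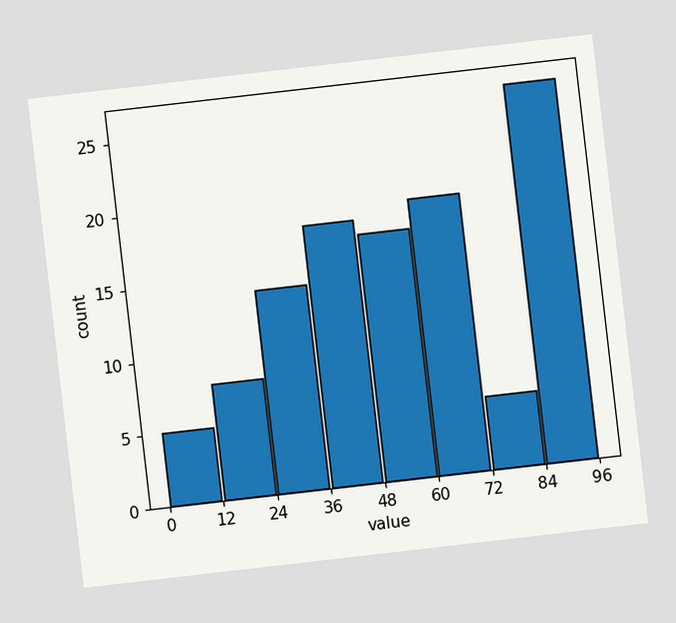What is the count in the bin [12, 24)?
The chart is tilted about 7° counter-clockwise. The [12, 24) bin has height 8.

8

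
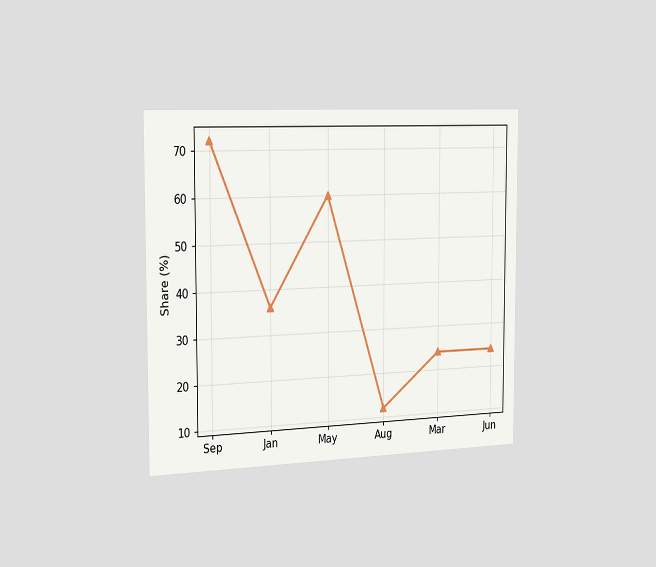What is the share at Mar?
The chart is viewed slightly from the left. At Mar, the line is at 24%.

24%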